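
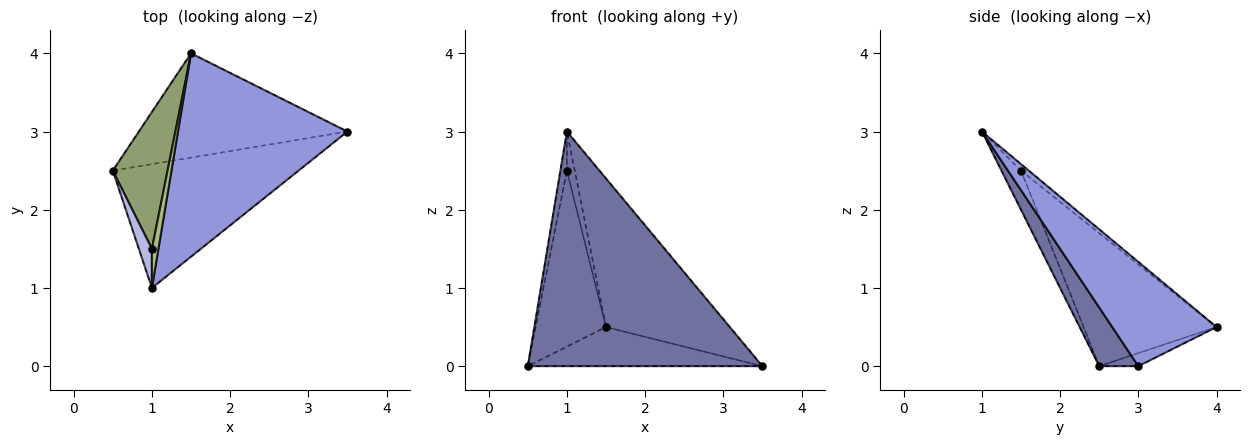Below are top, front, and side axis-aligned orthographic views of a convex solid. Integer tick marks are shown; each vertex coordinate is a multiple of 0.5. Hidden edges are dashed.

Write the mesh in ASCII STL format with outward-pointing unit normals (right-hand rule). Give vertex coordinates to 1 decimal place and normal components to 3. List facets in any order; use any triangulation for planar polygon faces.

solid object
 facet normal 0.146 -0.875 -0.462
  outer loop
   vertex 1.0 1.0 3.0
   vertex 0.5 2.5 0.0
   vertex 3.5 3.0 0.0
  endloop
 endfacet
 facet normal -0.058 0.351 -0.935
  outer loop
   vertex 1.5 4.0 0.5
   vertex 3.5 3.0 0.0
   vertex 0.5 2.5 0.0
  endloop
 endfacet
 facet normal 0.445 0.528 0.723
  outer loop
   vertex 1.5 4.0 0.5
   vertex 1.0 1.0 3.0
   vertex 3.5 3.0 0.0
  endloop
 endfacet
 facet normal -0.905 0.302 0.302
  outer loop
   vertex 1.0 1.5 2.5
   vertex 0.5 2.5 0.0
   vertex 1.0 1.0 3.0
  endloop
 endfacet
 facet normal -0.831 0.440 0.342
  outer loop
   vertex 1.0 1.5 2.5
   vertex 1.5 4.0 0.5
   vertex 0.5 2.5 0.0
  endloop
 endfacet
 facet normal -0.577 0.577 0.577
  outer loop
   vertex 1.0 1.5 2.5
   vertex 1.0 1.0 3.0
   vertex 1.5 4.0 0.5
  endloop
 endfacet
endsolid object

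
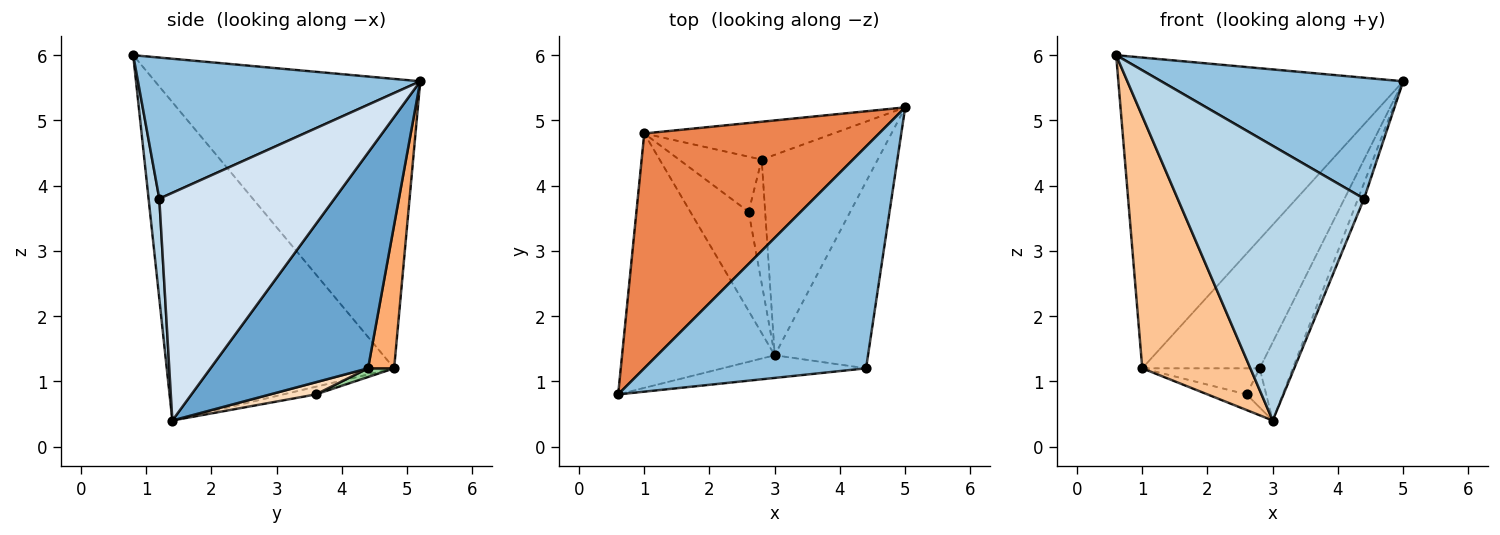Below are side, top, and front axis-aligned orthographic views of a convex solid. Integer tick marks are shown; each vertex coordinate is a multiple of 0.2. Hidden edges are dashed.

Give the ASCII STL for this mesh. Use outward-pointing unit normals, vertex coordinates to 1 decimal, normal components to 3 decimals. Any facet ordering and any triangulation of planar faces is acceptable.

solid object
 facet normal 0.866 0.182 -0.466
  outer loop
   vertex 2.8 4.4 1.2
   vertex 5.0 5.2 5.6
   vertex 3.0 1.4 0.4
  endloop
 endfacet
 facet normal 0.488 -0.418 0.766
  outer loop
   vertex 4.4 1.2 3.8
   vertex 5.0 5.2 5.6
   vertex 0.6 0.8 6.0
  endloop
 endfacet
 facet normal 0.057 -0.995 -0.082
  outer loop
   vertex 4.4 1.2 3.8
   vertex 0.6 0.8 6.0
   vertex 3.0 1.4 0.4
  endloop
 endfacet
 facet normal 0.925 0.032 -0.379
  outer loop
   vertex 4.4 1.2 3.8
   vertex 3.0 1.4 0.4
   vertex 5.0 5.2 5.6
  endloop
 endfacet
 facet normal -0.596 0.640 0.484
  outer loop
   vertex 1.0 4.8 1.2
   vertex 0.6 0.8 6.0
   vertex 5.0 5.2 5.6
  endloop
 endfacet
 facet normal 0.209 0.939 -0.275
  outer loop
   vertex 1.0 4.8 1.2
   vertex 5.0 5.2 5.6
   vertex 2.8 4.4 1.2
  endloop
 endfacet
 facet normal -0.829 -0.394 -0.397
  outer loop
   vertex 1.0 4.8 1.2
   vertex 3.0 1.4 0.4
   vertex 0.6 0.8 6.0
  endloop
 endfacet
 facet normal 0.575 0.246 -0.780
  outer loop
   vertex 2.6 3.6 0.8
   vertex 2.8 4.4 1.2
   vertex 3.0 1.4 0.4
  endloop
 endfacet
 facet normal -0.129 0.155 -0.980
  outer loop
   vertex 2.6 3.6 0.8
   vertex 3.0 1.4 0.4
   vertex 1.0 4.8 1.2
  endloop
 endfacet
 facet normal 0.095 0.426 -0.900
  outer loop
   vertex 2.6 3.6 0.8
   vertex 1.0 4.8 1.2
   vertex 2.8 4.4 1.2
  endloop
 endfacet
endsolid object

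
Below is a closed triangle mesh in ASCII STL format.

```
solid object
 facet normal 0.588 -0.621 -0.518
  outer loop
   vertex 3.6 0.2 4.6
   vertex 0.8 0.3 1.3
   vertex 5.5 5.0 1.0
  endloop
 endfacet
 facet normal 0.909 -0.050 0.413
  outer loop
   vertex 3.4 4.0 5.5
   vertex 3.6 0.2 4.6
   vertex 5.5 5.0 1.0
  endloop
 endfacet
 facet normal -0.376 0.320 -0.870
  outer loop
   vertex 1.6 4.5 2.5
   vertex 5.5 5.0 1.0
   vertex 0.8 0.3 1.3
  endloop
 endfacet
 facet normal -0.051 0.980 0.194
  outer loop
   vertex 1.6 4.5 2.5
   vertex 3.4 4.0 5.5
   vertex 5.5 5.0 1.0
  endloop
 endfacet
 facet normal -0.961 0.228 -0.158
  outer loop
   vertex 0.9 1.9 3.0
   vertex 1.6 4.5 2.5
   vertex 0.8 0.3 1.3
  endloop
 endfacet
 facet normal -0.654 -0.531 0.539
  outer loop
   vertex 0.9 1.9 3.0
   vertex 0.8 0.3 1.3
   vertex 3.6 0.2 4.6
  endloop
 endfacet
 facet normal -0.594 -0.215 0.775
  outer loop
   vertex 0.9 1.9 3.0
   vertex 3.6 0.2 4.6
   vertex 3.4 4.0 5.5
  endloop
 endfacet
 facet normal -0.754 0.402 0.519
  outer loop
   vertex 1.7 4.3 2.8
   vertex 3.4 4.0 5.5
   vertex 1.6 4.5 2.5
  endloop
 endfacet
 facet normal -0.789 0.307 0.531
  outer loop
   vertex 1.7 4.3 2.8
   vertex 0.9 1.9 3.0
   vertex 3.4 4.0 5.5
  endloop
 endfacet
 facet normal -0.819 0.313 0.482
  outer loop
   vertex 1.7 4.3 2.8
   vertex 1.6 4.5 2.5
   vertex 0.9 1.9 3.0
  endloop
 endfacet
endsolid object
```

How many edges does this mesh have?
15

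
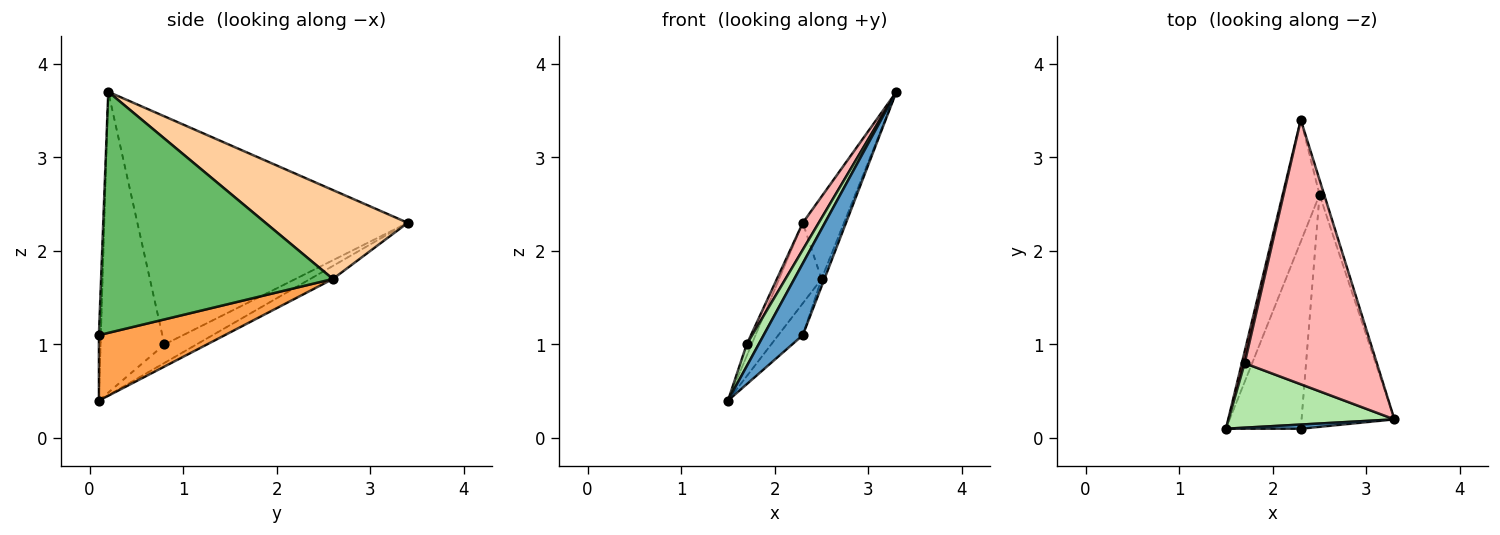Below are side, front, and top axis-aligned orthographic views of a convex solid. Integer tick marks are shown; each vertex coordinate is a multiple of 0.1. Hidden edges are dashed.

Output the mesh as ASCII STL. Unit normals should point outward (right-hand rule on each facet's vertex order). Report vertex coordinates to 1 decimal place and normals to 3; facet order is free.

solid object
 facet normal -0.051 -0.997 0.058
  outer loop
   vertex 2.3 0.1 1.1
   vertex 3.3 0.2 3.7
   vertex 1.5 0.1 0.4
  endloop
 endfacet
 facet normal -0.283 0.529 -0.800
  outer loop
   vertex 2.5 2.6 1.7
   vertex 1.5 0.1 0.4
   vertex 2.3 3.4 2.3
  endloop
 endfacet
 facet normal 0.653 0.127 -0.746
  outer loop
   vertex 2.5 2.6 1.7
   vertex 2.3 0.1 1.1
   vertex 1.5 0.1 0.4
  endloop
 endfacet
 facet normal 0.959 0.278 -0.050
  outer loop
   vertex 2.5 2.6 1.7
   vertex 2.3 3.4 2.3
   vertex 3.3 0.2 3.7
  endloop
 endfacet
 facet normal 0.933 0.012 -0.359
  outer loop
   vertex 2.5 2.6 1.7
   vertex 3.3 0.2 3.7
   vertex 2.3 0.1 1.1
  endloop
 endfacet
 facet normal -0.864 -0.161 0.476
  outer loop
   vertex 1.7 0.8 1.0
   vertex 1.5 0.1 0.4
   vertex 3.3 0.2 3.7
  endloop
 endfacet
 facet normal -0.977 0.150 0.150
  outer loop
   vertex 1.7 0.8 1.0
   vertex 2.3 3.4 2.3
   vertex 1.5 0.1 0.4
  endloop
 endfacet
 facet normal -0.864 -0.051 0.501
  outer loop
   vertex 1.7 0.8 1.0
   vertex 3.3 0.2 3.7
   vertex 2.3 3.4 2.3
  endloop
 endfacet
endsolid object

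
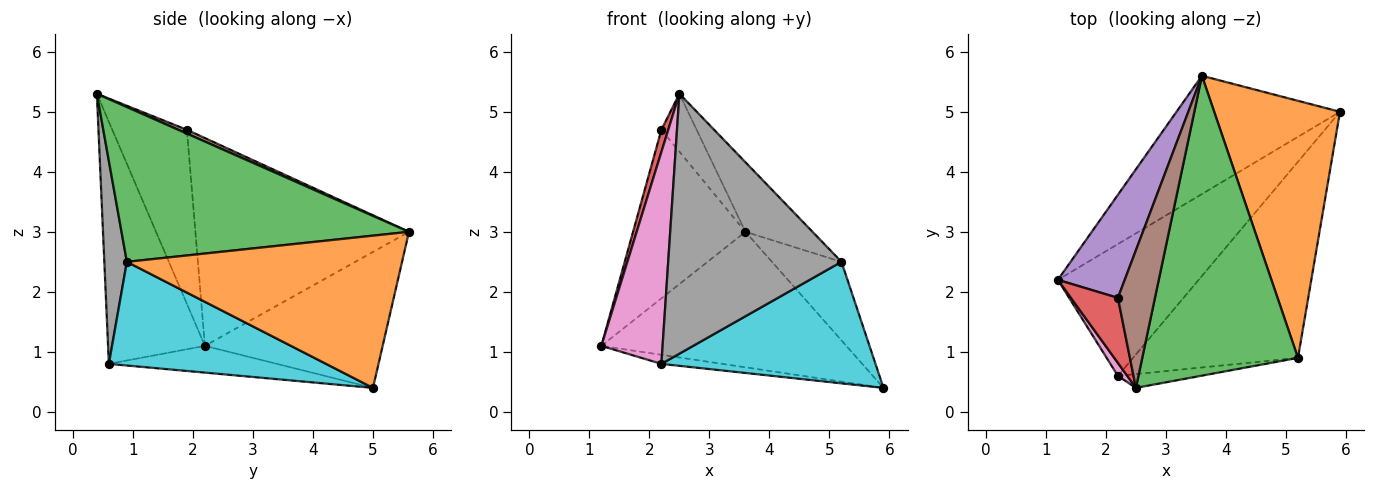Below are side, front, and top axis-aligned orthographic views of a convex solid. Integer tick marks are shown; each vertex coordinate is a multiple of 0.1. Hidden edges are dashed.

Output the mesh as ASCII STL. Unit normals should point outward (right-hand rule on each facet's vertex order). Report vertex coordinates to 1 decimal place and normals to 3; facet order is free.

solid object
 facet normal -0.480 0.661 -0.577
  outer loop
   vertex 3.6 5.6 3.0
   vertex 5.9 5.0 0.4
   vertex 1.2 2.2 1.1
  endloop
 endfacet
 facet normal 0.757 0.191 0.625
  outer loop
   vertex 5.2 0.9 2.5
   vertex 5.9 5.0 0.4
   vertex 3.6 5.6 3.0
  endloop
 endfacet
 facet normal 0.696 0.162 0.700
  outer loop
   vertex 5.2 0.9 2.5
   vertex 3.6 5.6 3.0
   vertex 2.5 0.4 5.3
  endloop
 endfacet
 facet normal -0.962 -0.088 0.260
  outer loop
   vertex 2.2 1.9 4.7
   vertex 1.2 2.2 1.1
   vertex 2.5 0.4 5.3
  endloop
 endfacet
 facet normal -0.851 0.448 0.274
  outer loop
   vertex 2.2 1.9 4.7
   vertex 3.6 5.6 3.0
   vertex 1.2 2.2 1.1
  endloop
 endfacet
 facet normal 0.094 0.386 0.918
  outer loop
   vertex 2.2 1.9 4.7
   vertex 2.5 0.4 5.3
   vertex 3.6 5.6 3.0
  endloop
 endfacet
 facet normal -0.845 -0.534 0.033
  outer loop
   vertex 2.2 0.6 0.8
   vertex 2.5 0.4 5.3
   vertex 1.2 2.2 1.1
  endloop
 endfacet
 facet normal 0.129 -0.990 -0.053
  outer loop
   vertex 2.2 0.6 0.8
   vertex 5.2 0.9 2.5
   vertex 2.5 0.4 5.3
  endloop
 endfacet
 facet normal -0.186 0.067 -0.980
  outer loop
   vertex 2.2 0.6 0.8
   vertex 1.2 2.2 1.1
   vertex 5.9 5.0 0.4
  endloop
 endfacet
 facet normal 0.471 -0.464 -0.750
  outer loop
   vertex 2.2 0.6 0.8
   vertex 5.9 5.0 0.4
   vertex 5.2 0.9 2.5
  endloop
 endfacet
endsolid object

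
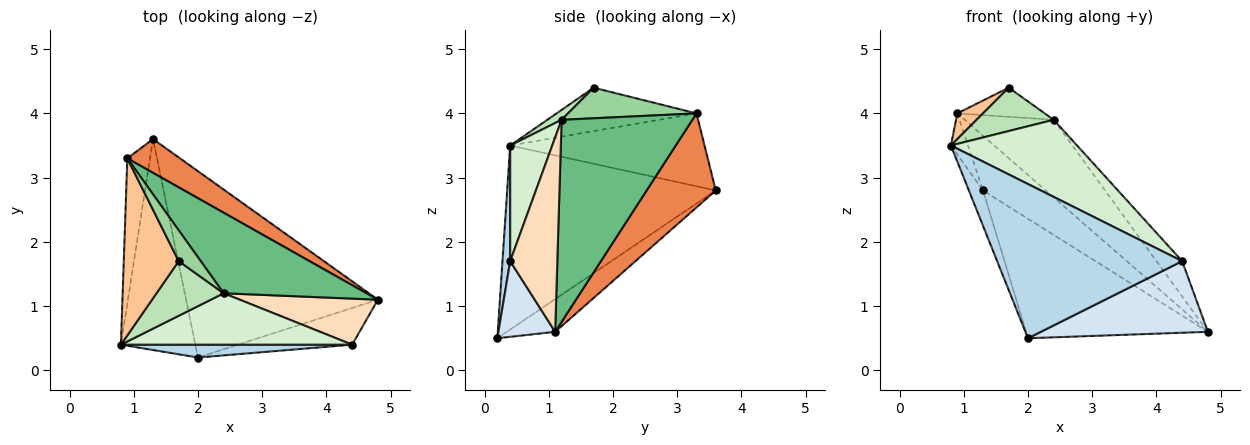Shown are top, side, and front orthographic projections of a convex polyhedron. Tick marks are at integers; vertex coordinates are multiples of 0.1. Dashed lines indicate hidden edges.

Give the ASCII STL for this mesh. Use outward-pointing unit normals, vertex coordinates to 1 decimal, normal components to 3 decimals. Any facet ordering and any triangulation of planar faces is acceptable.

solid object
 facet normal -0.925 0.063 -0.374
  outer loop
   vertex 2.0 0.2 0.5
   vertex 0.8 0.4 3.5
   vertex 1.3 3.6 2.8
  endloop
 endfacet
 facet normal -0.142 0.534 -0.833
  outer loop
   vertex 2.0 0.2 0.5
   vertex 1.3 3.6 2.8
   vertex 4.8 1.1 0.6
  endloop
 endfacet
 facet normal 0.041 -0.996 0.083
  outer loop
   vertex 4.4 0.4 1.7
   vertex 0.8 0.4 3.5
   vertex 2.0 0.2 0.5
  endloop
 endfacet
 facet normal 0.289 -0.852 -0.437
  outer loop
   vertex 4.4 0.4 1.7
   vertex 2.0 0.2 0.5
   vertex 4.8 1.1 0.6
  endloop
 endfacet
 facet normal 0.684 0.621 0.383
  outer loop
   vertex 0.9 3.3 4.0
   vertex 4.8 1.1 0.6
   vertex 1.3 3.6 2.8
  endloop
 endfacet
 facet normal -0.951 0.084 -0.296
  outer loop
   vertex 0.9 3.3 4.0
   vertex 1.3 3.6 2.8
   vertex 0.8 0.4 3.5
  endloop
 endfacet
 facet normal -0.616 -0.113 0.780
  outer loop
   vertex 0.9 3.3 4.0
   vertex 0.8 0.4 3.5
   vertex 1.7 1.7 4.4
  endloop
 endfacet
 facet normal 0.745 0.406 0.529
  outer loop
   vertex 2.4 1.2 3.9
   vertex 4.4 0.4 1.7
   vertex 4.8 1.1 0.6
  endloop
 endfacet
 facet normal 0.714 0.486 0.504
  outer loop
   vertex 2.4 1.2 3.9
   vertex 4.8 1.1 0.6
   vertex 0.9 3.3 4.0
  endloop
 endfacet
 facet normal 0.711 0.483 0.512
  outer loop
   vertex 2.4 1.2 3.9
   vertex 0.9 3.3 4.0
   vertex 1.7 1.7 4.4
  endloop
 endfacet
 facet normal 0.114 -0.618 0.778
  outer loop
   vertex 2.4 1.2 3.9
   vertex 1.7 1.7 4.4
   vertex 0.8 0.4 3.5
  endloop
 endfacet
 facet normal 0.267 -0.802 0.535
  outer loop
   vertex 2.4 1.2 3.9
   vertex 0.8 0.4 3.5
   vertex 4.4 0.4 1.7
  endloop
 endfacet
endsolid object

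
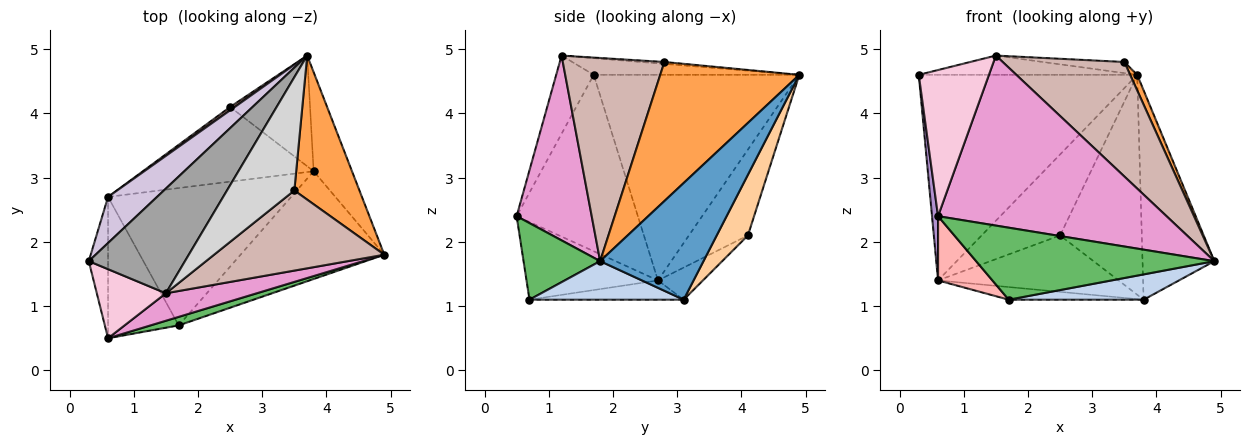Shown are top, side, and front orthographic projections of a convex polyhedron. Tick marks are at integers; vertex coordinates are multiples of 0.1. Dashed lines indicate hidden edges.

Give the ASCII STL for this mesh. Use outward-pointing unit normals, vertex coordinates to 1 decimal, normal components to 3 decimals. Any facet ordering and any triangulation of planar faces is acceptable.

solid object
 facet normal 0.793 0.551 -0.261
  outer loop
   vertex 3.8 3.1 1.1
   vertex 3.7 4.9 4.6
   vertex 4.9 1.8 1.7
  endloop
 endfacet
 facet normal 0.253 -0.221 -0.942
  outer loop
   vertex 1.7 0.7 1.1
   vertex 3.8 3.1 1.1
   vertex 4.9 1.8 1.7
  endloop
 endfacet
 facet normal 0.905 -0.046 0.423
  outer loop
   vertex 3.5 2.8 4.8
   vertex 4.9 1.8 1.7
   vertex 3.7 4.9 4.6
  endloop
 endfacet
 facet normal 0.323 0.845 -0.426
  outer loop
   vertex 2.5 4.1 2.1
   vertex 3.7 4.9 4.6
   vertex 3.8 3.1 1.1
  endloop
 endfacet
 facet normal 0.304 -0.946 0.112
  outer loop
   vertex 0.6 0.5 2.4
   vertex 1.7 0.7 1.1
   vertex 4.9 1.8 1.7
  endloop
 endfacet
 facet normal -0.104 0.091 -0.990
  outer loop
   vertex 0.6 2.7 1.4
   vertex 3.8 3.1 1.1
   vertex 1.7 0.7 1.1
  endloop
 endfacet
 facet normal -0.148 0.596 -0.789
  outer loop
   vertex 0.6 2.7 1.4
   vertex 2.5 4.1 2.1
   vertex 3.8 3.1 1.1
  endloop
 endfacet
 facet normal -0.707 -0.293 -0.644
  outer loop
   vertex 0.6 2.7 1.4
   vertex 1.7 0.7 1.1
   vertex 0.6 0.5 2.4
  endloop
 endfacet
 facet normal -0.993 -0.049 -0.108
  outer loop
   vertex 0.6 2.7 1.4
   vertex 0.6 0.5 2.4
   vertex 0.3 1.7 4.6
  endloop
 endfacet
 facet normal -0.676 0.719 0.161
  outer loop
   vertex 0.6 2.7 1.4
   vertex 0.3 1.7 4.6
   vertex 3.7 4.9 4.6
  endloop
 endfacet
 facet normal -0.601 0.799 0.033
  outer loop
   vertex 0.6 2.7 1.4
   vertex 3.7 4.9 4.6
   vertex 2.5 4.1 2.1
  endloop
 endfacet
 facet normal 0.565 -0.676 0.473
  outer loop
   vertex 1.5 1.2 4.9
   vertex 4.9 1.8 1.7
   vertex 3.5 2.8 4.8
  endloop
 endfacet
 facet normal 0.309 -0.939 0.152
  outer loop
   vertex 1.5 1.2 4.9
   vertex 0.6 0.5 2.4
   vertex 4.9 1.8 1.7
  endloop
 endfacet
 facet normal -0.435 -0.814 0.385
  outer loop
   vertex 1.5 1.2 4.9
   vertex 0.3 1.7 4.6
   vertex 0.6 0.5 2.4
  endloop
 endfacet
 facet normal -0.168 0.178 0.969
  outer loop
   vertex 1.5 1.2 4.9
   vertex 3.7 4.9 4.6
   vertex 0.3 1.7 4.6
  endloop
 endfacet
 facet normal -0.028 0.097 0.995
  outer loop
   vertex 1.5 1.2 4.9
   vertex 3.5 2.8 4.8
   vertex 3.7 4.9 4.6
  endloop
 endfacet
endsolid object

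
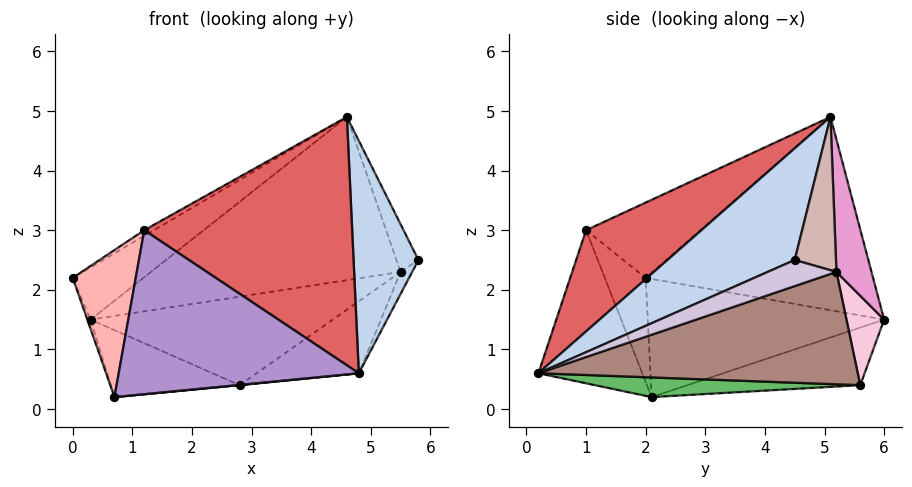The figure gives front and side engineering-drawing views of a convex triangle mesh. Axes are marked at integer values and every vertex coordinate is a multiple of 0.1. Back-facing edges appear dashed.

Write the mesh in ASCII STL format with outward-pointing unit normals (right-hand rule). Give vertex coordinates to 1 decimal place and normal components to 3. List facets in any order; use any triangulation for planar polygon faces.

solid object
 facet normal -0.586 0.182 0.789
  outer loop
   vertex 4.6 5.1 4.9
   vertex 0.3 6.0 1.5
   vertex 0.0 2.0 2.2
  endloop
 endfacet
 facet normal 0.778 -0.396 0.488
  outer loop
   vertex 4.8 0.2 0.6
   vertex 5.8 4.5 2.5
   vertex 4.6 5.1 4.9
  endloop
 endfacet
 facet normal -0.944 0.013 -0.330
  outer loop
   vertex 0.7 2.1 0.2
   vertex 0.0 2.0 2.2
   vertex 0.3 6.0 1.5
  endloop
 endfacet
 facet normal -0.353 0.263 -0.898
  outer loop
   vertex 2.8 5.6 0.4
   vertex 0.7 2.1 0.2
   vertex 0.3 6.0 1.5
  endloop
 endfacet
 facet normal 0.097 -0.001 -0.995
  outer loop
   vertex 2.8 5.6 0.4
   vertex 4.8 0.2 0.6
   vertex 0.7 2.1 0.2
  endloop
 endfacet
 facet normal -0.528 0.045 0.848
  outer loop
   vertex 1.2 1.0 3.0
   vertex 4.6 5.1 4.9
   vertex 0.0 2.0 2.2
  endloop
 endfacet
 facet normal 0.340 -0.612 0.714
  outer loop
   vertex 1.2 1.0 3.0
   vertex 4.8 0.2 0.6
   vertex 4.6 5.1 4.9
  endloop
 endfacet
 facet normal -0.530 -0.817 -0.226
  outer loop
   vertex 1.2 1.0 3.0
   vertex 0.0 2.0 2.2
   vertex 0.7 2.1 0.2
  endloop
 endfacet
 facet normal -0.381 -0.882 -0.278
  outer loop
   vertex 1.2 1.0 3.0
   vertex 0.7 2.1 0.2
   vertex 4.8 0.2 0.6
  endloop
 endfacet
 facet normal 0.734 0.124 -0.667
  outer loop
   vertex 5.5 5.2 2.3
   vertex 5.8 4.5 2.5
   vertex 4.8 0.2 0.6
  endloop
 endfacet
 facet normal 0.584 0.187 -0.790
  outer loop
   vertex 5.5 5.2 2.3
   vertex 4.8 0.2 0.6
   vertex 2.8 5.6 0.4
  endloop
 endfacet
 facet normal 0.840 0.448 0.308
  outer loop
   vertex 5.5 5.2 2.3
   vertex 4.6 5.1 4.9
   vertex 5.8 4.5 2.5
  endloop
 endfacet
 facet normal 0.139 0.987 0.086
  outer loop
   vertex 5.5 5.2 2.3
   vertex 0.3 6.0 1.5
   vertex 4.6 5.1 4.9
  endloop
 endfacet
 facet normal 0.154 0.988 -0.010
  outer loop
   vertex 5.5 5.2 2.3
   vertex 2.8 5.6 0.4
   vertex 0.3 6.0 1.5
  endloop
 endfacet
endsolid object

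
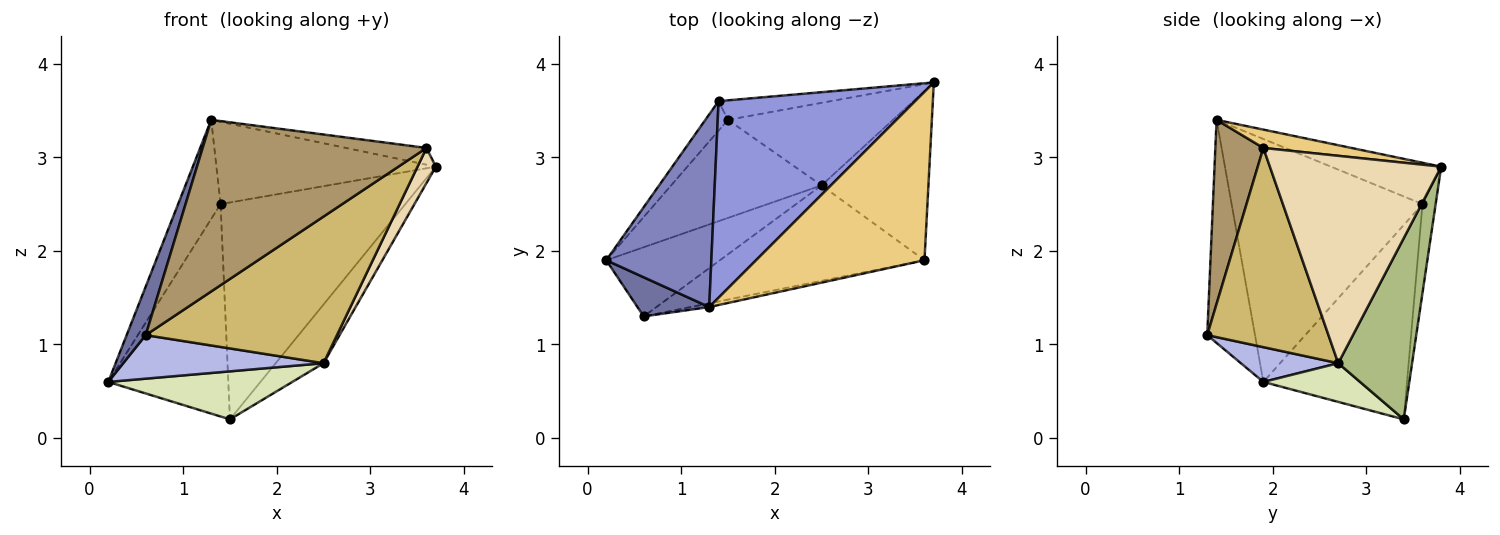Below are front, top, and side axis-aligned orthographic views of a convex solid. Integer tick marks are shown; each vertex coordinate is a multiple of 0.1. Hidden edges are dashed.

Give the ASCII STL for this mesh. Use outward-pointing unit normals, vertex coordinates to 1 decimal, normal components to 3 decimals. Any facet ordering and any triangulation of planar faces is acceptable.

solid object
 facet normal -0.890 -0.355 0.286
  outer loop
   vertex 0.6 1.3 1.1
   vertex 1.3 1.4 3.4
   vertex 0.2 1.9 0.6
  endloop
 endfacet
 facet normal -0.899 0.200 0.389
  outer loop
   vertex 1.4 3.6 2.5
   vertex 0.2 1.9 0.6
   vertex 1.3 1.4 3.4
  endloop
 endfacet
 facet normal -0.190 0.379 0.906
  outer loop
   vertex 1.4 3.6 2.5
   vertex 1.3 1.4 3.4
   vertex 3.7 3.8 2.9
  endloop
 endfacet
 facet normal 0.251 -0.516 -0.819
  outer loop
   vertex 2.5 2.7 0.8
   vertex 0.6 1.3 1.1
   vertex 0.2 1.9 0.6
  endloop
 endfacet
 facet normal -0.071 0.993 -0.089
  outer loop
   vertex 1.5 3.4 0.2
   vertex 1.4 3.6 2.5
   vertex 3.7 3.8 2.9
  endloop
 endfacet
 facet normal 0.667 0.432 -0.607
  outer loop
   vertex 1.5 3.4 0.2
   vertex 3.7 3.8 2.9
   vertex 2.5 2.7 0.8
  endloop
 endfacet
 facet normal -0.764 0.639 -0.089
  outer loop
   vertex 1.5 3.4 0.2
   vertex 0.2 1.9 0.6
   vertex 1.4 3.6 2.5
  endloop
 endfacet
 facet normal 0.225 -0.428 -0.875
  outer loop
   vertex 1.5 3.4 0.2
   vertex 2.5 2.7 0.8
   vertex 0.2 1.9 0.6
  endloop
 endfacet
 facet normal 0.210 -0.978 -0.021
  outer loop
   vertex 3.6 1.9 3.1
   vertex 1.3 1.4 3.4
   vertex 0.6 1.3 1.1
  endloop
 endfacet
 facet normal 0.469 -0.740 -0.482
  outer loop
   vertex 3.6 1.9 3.1
   vertex 0.6 1.3 1.1
   vertex 2.5 2.7 0.8
  endloop
 endfacet
 facet normal 0.108 0.098 0.989
  outer loop
   vertex 3.6 1.9 3.1
   vertex 3.7 3.8 2.9
   vertex 1.3 1.4 3.4
  endloop
 endfacet
 facet normal 0.885 -0.095 -0.456
  outer loop
   vertex 3.6 1.9 3.1
   vertex 2.5 2.7 0.8
   vertex 3.7 3.8 2.9
  endloop
 endfacet
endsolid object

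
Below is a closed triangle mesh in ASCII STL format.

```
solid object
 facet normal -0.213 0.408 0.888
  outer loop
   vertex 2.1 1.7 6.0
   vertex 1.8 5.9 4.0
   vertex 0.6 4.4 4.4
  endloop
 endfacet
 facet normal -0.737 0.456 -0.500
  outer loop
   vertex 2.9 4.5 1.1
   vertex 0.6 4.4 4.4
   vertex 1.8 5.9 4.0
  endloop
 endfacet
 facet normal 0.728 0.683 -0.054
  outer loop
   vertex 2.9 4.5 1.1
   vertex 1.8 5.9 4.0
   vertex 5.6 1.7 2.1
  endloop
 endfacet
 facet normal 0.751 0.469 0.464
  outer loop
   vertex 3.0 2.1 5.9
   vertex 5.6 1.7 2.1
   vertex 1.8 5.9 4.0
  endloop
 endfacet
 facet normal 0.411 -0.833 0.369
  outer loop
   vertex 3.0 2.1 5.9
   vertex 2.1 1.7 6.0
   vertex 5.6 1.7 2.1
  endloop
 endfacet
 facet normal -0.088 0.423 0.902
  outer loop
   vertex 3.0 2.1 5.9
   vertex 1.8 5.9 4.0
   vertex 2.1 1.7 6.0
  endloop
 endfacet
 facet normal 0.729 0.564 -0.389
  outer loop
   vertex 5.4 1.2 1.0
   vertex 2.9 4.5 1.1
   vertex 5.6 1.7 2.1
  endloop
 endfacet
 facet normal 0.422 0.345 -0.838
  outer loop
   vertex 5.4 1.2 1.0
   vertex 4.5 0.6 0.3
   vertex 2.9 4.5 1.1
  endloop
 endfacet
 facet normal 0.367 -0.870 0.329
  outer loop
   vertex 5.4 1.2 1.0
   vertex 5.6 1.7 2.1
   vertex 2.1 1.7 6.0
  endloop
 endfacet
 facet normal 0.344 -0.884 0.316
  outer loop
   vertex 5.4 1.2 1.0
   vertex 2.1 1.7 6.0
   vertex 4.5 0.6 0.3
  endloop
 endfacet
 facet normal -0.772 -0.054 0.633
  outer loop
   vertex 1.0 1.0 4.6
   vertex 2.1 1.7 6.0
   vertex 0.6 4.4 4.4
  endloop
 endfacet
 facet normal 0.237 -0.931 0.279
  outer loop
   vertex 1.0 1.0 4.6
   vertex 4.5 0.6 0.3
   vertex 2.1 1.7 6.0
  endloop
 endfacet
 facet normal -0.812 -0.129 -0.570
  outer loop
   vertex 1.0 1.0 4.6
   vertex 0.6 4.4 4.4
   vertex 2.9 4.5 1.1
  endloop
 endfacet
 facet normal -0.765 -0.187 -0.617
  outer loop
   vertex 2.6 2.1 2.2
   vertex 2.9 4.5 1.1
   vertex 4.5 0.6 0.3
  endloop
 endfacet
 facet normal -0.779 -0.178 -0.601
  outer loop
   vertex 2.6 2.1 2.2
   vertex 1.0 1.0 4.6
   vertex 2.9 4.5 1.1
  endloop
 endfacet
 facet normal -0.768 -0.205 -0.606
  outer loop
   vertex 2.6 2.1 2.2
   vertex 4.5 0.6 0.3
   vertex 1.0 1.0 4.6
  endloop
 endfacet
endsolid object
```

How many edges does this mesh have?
24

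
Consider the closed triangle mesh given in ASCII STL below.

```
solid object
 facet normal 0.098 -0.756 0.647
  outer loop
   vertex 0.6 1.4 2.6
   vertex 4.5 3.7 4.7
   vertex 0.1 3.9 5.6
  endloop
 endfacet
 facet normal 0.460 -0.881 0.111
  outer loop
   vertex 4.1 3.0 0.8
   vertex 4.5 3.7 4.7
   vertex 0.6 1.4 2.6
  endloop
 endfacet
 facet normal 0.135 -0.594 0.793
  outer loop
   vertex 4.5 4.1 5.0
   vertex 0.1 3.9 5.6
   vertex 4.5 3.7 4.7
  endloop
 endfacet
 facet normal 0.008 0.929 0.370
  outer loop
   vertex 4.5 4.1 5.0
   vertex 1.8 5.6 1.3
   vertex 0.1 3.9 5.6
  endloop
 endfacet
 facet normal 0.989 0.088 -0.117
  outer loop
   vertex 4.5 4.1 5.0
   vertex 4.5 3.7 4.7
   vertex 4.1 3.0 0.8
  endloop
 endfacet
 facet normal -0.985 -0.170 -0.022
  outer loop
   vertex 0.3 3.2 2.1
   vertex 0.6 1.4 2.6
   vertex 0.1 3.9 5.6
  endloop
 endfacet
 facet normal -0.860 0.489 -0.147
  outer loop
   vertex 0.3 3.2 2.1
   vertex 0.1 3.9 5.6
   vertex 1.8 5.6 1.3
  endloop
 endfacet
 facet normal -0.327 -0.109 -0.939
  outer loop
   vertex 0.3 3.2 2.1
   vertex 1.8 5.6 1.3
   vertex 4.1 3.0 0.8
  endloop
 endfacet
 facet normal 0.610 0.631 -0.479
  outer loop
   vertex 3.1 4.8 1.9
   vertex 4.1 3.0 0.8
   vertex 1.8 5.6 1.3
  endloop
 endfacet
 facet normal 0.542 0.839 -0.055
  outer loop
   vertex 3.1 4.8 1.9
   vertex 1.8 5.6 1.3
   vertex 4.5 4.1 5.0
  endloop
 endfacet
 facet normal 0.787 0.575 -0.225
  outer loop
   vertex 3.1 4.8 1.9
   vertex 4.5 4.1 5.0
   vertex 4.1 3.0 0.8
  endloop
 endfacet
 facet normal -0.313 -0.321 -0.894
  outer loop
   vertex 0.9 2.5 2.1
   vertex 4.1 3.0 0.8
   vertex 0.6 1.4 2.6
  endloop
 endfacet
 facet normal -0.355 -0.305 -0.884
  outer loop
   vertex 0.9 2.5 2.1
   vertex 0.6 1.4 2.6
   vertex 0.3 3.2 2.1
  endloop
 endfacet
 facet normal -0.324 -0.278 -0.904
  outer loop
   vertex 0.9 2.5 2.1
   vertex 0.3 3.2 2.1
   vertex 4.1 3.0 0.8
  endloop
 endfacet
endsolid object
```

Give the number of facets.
14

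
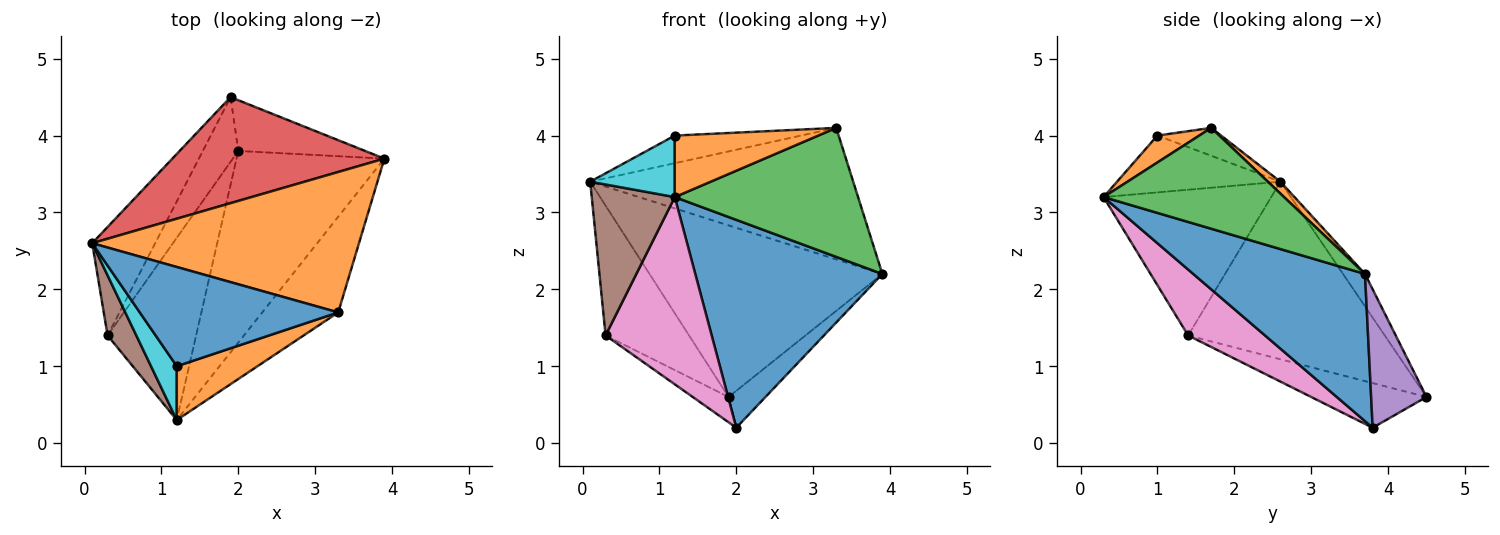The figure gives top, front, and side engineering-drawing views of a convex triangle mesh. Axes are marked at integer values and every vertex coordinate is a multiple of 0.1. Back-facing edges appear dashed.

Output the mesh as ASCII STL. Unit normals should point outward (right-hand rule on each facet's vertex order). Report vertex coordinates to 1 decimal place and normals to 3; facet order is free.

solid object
 facet normal 0.559 -0.609 -0.562
  outer loop
   vertex 2.0 3.8 0.2
   vertex 3.9 3.7 2.2
   vertex 1.2 0.3 3.2
  endloop
 endfacet
 facet normal 0.033 0.683 0.729
  outer loop
   vertex 3.3 1.7 4.1
   vertex 3.9 3.7 2.2
   vertex 0.1 2.6 3.4
  endloop
 endfacet
 facet normal 0.620 -0.630 -0.467
  outer loop
   vertex 3.3 1.7 4.1
   vertex 1.2 0.3 3.2
   vertex 3.9 3.7 2.2
  endloop
 endfacet
 facet normal -0.080 0.848 0.524
  outer loop
   vertex 1.9 4.5 0.6
   vertex 0.1 2.6 3.4
   vertex 3.9 3.7 2.2
  endloop
 endfacet
 facet normal 0.662 0.441 -0.606
  outer loop
   vertex 1.9 4.5 0.6
   vertex 3.9 3.7 2.2
   vertex 2.0 3.8 0.2
  endloop
 endfacet
 facet normal -0.882 -0.437 0.174
  outer loop
   vertex 0.3 1.4 1.4
   vertex 1.2 0.3 3.2
   vertex 0.1 2.6 3.4
  endloop
 endfacet
 facet normal 0.461 -0.636 -0.619
  outer loop
   vertex 0.3 1.4 1.4
   vertex 2.0 3.8 0.2
   vertex 1.2 0.3 3.2
  endloop
 endfacet
 facet normal -0.875 0.372 -0.310
  outer loop
   vertex 0.3 1.4 1.4
   vertex 0.1 2.6 3.4
   vertex 1.9 4.5 0.6
  endloop
 endfacet
 facet normal -0.761 0.237 -0.604
  outer loop
   vertex 0.3 1.4 1.4
   vertex 1.9 4.5 0.6
   vertex 2.0 3.8 0.2
  endloop
 endfacet
 facet normal -0.824 -0.426 0.373
  outer loop
   vertex 1.2 1.0 4.0
   vertex 0.1 2.6 3.4
   vertex 1.2 0.3 3.2
  endloop
 endfacet
 facet normal -0.134 0.266 0.955
  outer loop
   vertex 1.2 1.0 4.0
   vertex 3.3 1.7 4.1
   vertex 0.1 2.6 3.4
  endloop
 endfacet
 facet normal 0.214 -0.735 0.643
  outer loop
   vertex 1.2 1.0 4.0
   vertex 1.2 0.3 3.2
   vertex 3.3 1.7 4.1
  endloop
 endfacet
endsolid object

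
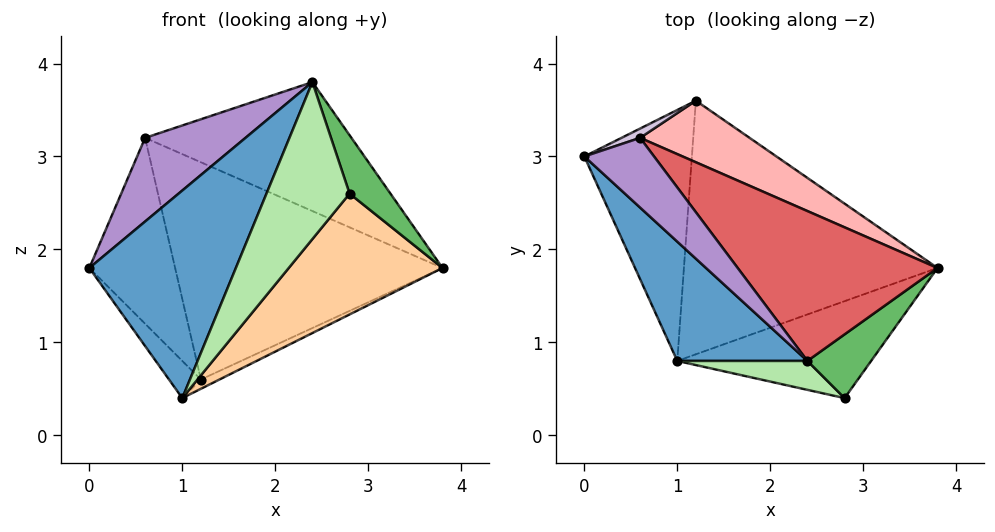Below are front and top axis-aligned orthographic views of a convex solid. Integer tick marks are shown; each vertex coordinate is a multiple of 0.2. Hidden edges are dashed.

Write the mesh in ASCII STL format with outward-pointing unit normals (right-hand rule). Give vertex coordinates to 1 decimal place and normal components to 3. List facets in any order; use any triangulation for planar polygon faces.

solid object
 facet normal -0.771 -0.552 0.317
  outer loop
   vertex 2.4 0.8 3.8
   vertex 0.0 3.0 1.8
   vertex 1.0 0.8 0.4
  endloop
 endfacet
 facet normal -0.728 0.100 -0.678
  outer loop
   vertex 1.2 3.6 0.6
   vertex 1.0 0.8 0.4
   vertex 0.0 3.0 1.8
  endloop
 endfacet
 facet normal 0.438 0.033 -0.899
  outer loop
   vertex 1.2 3.6 0.6
   vertex 3.8 1.8 1.8
   vertex 1.0 0.8 0.4
  endloop
 endfacet
 facet normal 0.509 -0.671 -0.539
  outer loop
   vertex 2.8 0.4 2.6
   vertex 1.0 0.8 0.4
   vertex 3.8 1.8 1.8
  endloop
 endfacet
 facet normal 0.838 -0.369 0.402
  outer loop
   vertex 2.8 0.4 2.6
   vertex 3.8 1.8 1.8
   vertex 2.4 0.8 3.8
  endloop
 endfacet
 facet normal -0.403 -0.900 0.166
  outer loop
   vertex 2.8 0.4 2.6
   vertex 2.4 0.8 3.8
   vertex 1.0 0.8 0.4
  endloop
 endfacet
 facet normal 0.525 0.555 0.645
  outer loop
   vertex 0.6 3.2 3.2
   vertex 2.4 0.8 3.8
   vertex 3.8 1.8 1.8
  endloop
 endfacet
 facet normal 0.475 0.846 0.240
  outer loop
   vertex 0.6 3.2 3.2
   vertex 3.8 1.8 1.8
   vertex 1.2 3.6 0.6
  endloop
 endfacet
 facet normal -0.778 -0.483 0.402
  outer loop
   vertex 0.6 3.2 3.2
   vertex 0.0 3.0 1.8
   vertex 2.4 0.8 3.8
  endloop
 endfacet
 facet normal -0.410 0.911 0.046
  outer loop
   vertex 0.6 3.2 3.2
   vertex 1.2 3.6 0.6
   vertex 0.0 3.0 1.8
  endloop
 endfacet
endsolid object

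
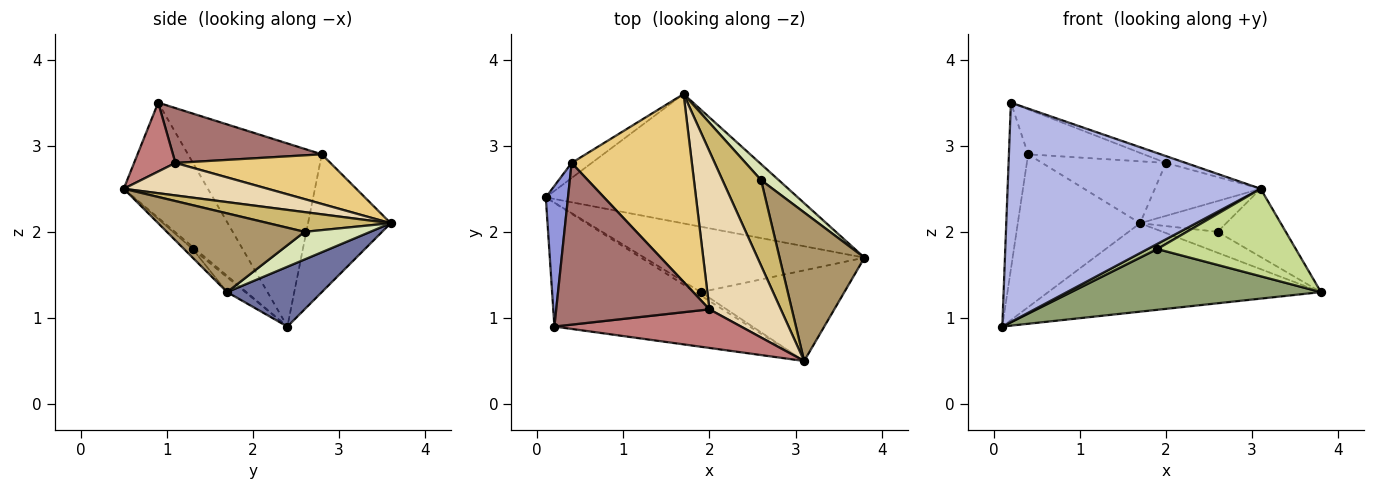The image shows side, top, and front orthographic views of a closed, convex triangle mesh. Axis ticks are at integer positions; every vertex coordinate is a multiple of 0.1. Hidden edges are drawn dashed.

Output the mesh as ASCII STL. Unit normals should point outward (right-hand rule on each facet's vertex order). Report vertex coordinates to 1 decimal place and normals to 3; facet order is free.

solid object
 facet normal 0.192 0.554 -0.810
  outer loop
   vertex 1.7 3.6 2.1
   vertex 3.8 1.7 1.3
   vertex 0.1 2.4 0.9
  endloop
 endfacet
 facet normal -0.558 0.826 -0.081
  outer loop
   vertex 0.4 2.8 2.9
   vertex 1.7 3.6 2.1
   vertex 0.1 2.4 0.9
  endloop
 endfacet
 facet normal -0.983 0.141 0.119
  outer loop
   vertex 0.4 2.8 2.9
   vertex 0.1 2.4 0.9
   vertex 0.2 0.9 3.5
  endloop
 endfacet
 facet normal -0.278 -0.837 -0.472
  outer loop
   vertex 3.1 0.5 2.5
   vertex 0.2 0.9 3.5
   vertex 0.1 2.4 0.9
  endloop
 endfacet
 facet normal -0.049 -0.680 -0.732
  outer loop
   vertex 1.9 1.3 1.8
   vertex 0.1 2.4 0.9
   vertex 3.8 1.7 1.3
  endloop
 endfacet
 facet normal -0.225 -0.811 -0.540
  outer loop
   vertex 1.9 1.3 1.8
   vertex 3.1 0.5 2.5
   vertex 0.1 2.4 0.9
  endloop
 endfacet
 facet normal -0.043 -0.694 -0.719
  outer loop
   vertex 1.9 1.3 1.8
   vertex 3.8 1.7 1.3
   vertex 3.1 0.5 2.5
  endloop
 endfacet
 facet normal 0.689 0.576 0.440
  outer loop
   vertex 2.6 2.6 2.0
   vertex 3.8 1.7 1.3
   vertex 1.7 3.6 2.1
  endloop
 endfacet
 facet normal 0.645 0.319 0.695
  outer loop
   vertex 2.6 2.6 2.0
   vertex 3.1 0.5 2.5
   vertex 3.8 1.7 1.3
  endloop
 endfacet
 facet normal 0.433 0.305 0.848
  outer loop
   vertex 2.6 2.6 2.0
   vertex 1.7 3.6 2.1
   vertex 3.1 0.5 2.5
  endloop
 endfacet
 facet normal 0.365 0.291 0.884
  outer loop
   vertex 2.0 1.1 2.8
   vertex 1.7 3.6 2.1
   vertex 0.4 2.8 2.9
  endloop
 endfacet
 facet normal 0.396 0.291 0.871
  outer loop
   vertex 2.0 1.1 2.8
   vertex 3.1 0.5 2.5
   vertex 1.7 3.6 2.1
  endloop
 endfacet
 facet normal 0.326 0.253 0.911
  outer loop
   vertex 2.0 1.1 2.8
   vertex 0.4 2.8 2.9
   vertex 0.2 0.9 3.5
  endloop
 endfacet
 facet normal 0.342 0.164 0.925
  outer loop
   vertex 2.0 1.1 2.8
   vertex 0.2 0.9 3.5
   vertex 3.1 0.5 2.5
  endloop
 endfacet
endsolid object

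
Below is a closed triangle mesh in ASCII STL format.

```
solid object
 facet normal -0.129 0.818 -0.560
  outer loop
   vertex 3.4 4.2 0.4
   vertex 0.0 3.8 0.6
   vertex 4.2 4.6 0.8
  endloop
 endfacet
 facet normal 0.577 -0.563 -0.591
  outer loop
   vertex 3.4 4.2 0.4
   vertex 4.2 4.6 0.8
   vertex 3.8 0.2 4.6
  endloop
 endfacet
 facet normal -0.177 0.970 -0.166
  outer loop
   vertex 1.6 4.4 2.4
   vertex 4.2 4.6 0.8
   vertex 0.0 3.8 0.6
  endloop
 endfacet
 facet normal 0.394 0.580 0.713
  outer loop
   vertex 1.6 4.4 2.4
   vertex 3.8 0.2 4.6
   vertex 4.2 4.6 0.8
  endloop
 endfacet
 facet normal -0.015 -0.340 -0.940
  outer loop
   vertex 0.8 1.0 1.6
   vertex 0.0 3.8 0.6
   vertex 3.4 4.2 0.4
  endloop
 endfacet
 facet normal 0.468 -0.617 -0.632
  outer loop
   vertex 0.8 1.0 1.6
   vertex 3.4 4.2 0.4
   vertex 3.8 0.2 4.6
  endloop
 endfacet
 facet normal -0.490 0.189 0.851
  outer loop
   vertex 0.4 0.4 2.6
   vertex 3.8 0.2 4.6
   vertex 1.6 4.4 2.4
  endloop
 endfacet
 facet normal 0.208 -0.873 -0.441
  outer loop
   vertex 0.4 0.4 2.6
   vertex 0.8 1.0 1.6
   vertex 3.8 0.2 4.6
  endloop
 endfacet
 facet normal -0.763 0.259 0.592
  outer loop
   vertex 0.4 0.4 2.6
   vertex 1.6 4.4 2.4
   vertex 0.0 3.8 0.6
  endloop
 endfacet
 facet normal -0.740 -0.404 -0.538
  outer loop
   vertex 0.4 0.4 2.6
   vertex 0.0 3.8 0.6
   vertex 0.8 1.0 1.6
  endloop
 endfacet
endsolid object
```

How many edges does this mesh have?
15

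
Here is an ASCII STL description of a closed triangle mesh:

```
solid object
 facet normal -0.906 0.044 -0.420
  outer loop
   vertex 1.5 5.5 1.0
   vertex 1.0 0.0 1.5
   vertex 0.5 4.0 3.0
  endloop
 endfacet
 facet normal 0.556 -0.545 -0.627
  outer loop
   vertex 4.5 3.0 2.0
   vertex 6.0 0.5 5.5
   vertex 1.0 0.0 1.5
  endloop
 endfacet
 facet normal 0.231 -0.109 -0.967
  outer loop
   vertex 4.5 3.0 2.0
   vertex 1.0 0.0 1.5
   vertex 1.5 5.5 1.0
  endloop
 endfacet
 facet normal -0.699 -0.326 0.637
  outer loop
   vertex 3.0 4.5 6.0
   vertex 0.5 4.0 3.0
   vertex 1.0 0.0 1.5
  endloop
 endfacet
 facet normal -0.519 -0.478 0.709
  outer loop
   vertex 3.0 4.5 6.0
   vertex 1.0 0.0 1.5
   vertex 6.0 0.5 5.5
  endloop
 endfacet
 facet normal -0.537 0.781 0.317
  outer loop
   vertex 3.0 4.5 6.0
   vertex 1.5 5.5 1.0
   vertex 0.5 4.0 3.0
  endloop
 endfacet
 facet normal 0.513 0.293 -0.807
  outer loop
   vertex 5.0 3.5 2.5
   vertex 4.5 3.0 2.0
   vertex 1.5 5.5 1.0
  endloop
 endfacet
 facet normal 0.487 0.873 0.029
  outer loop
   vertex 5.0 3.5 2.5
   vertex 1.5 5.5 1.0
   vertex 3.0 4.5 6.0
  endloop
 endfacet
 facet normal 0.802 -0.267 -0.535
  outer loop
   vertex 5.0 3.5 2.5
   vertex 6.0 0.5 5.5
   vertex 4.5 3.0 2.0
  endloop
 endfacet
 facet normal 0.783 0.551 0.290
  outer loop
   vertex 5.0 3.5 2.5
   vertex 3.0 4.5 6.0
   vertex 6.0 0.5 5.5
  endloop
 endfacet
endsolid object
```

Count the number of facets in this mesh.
10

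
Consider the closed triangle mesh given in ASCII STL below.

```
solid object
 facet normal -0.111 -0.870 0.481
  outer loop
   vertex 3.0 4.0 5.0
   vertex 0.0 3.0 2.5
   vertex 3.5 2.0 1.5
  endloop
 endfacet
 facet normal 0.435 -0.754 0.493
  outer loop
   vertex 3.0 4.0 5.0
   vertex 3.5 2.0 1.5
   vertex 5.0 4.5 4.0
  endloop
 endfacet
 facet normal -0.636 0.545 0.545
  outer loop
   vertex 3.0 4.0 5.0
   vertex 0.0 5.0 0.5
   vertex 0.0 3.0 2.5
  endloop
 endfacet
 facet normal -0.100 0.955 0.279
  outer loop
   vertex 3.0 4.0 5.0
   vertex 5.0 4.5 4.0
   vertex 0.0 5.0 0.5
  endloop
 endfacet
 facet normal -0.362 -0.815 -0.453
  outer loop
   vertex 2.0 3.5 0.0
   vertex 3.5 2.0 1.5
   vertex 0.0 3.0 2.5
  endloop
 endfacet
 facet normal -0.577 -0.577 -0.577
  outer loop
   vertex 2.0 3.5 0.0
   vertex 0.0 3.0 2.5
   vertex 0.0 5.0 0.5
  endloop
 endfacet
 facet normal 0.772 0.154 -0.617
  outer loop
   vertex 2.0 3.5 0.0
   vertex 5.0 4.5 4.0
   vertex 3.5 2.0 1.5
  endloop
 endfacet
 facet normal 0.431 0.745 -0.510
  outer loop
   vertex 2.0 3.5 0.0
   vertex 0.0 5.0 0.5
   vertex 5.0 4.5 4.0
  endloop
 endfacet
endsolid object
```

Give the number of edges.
12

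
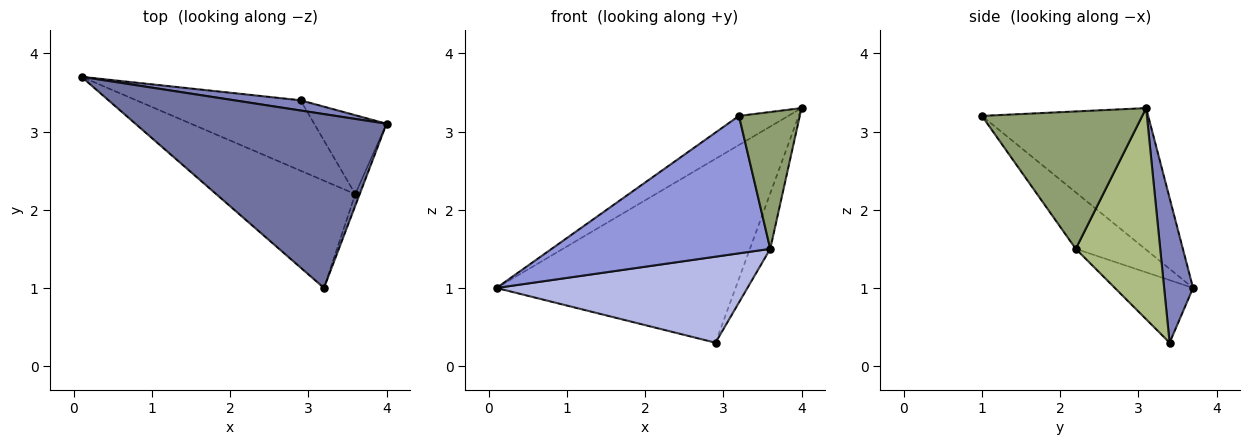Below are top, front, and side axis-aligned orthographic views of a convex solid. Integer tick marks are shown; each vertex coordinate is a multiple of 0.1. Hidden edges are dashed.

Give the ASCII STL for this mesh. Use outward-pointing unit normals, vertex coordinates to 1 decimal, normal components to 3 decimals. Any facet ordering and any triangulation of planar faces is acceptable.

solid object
 facet normal -0.486 0.144 0.862
  outer loop
   vertex 3.2 1.0 3.2
   vertex 4.0 3.1 3.3
   vertex 0.1 3.7 1.0
  endloop
 endfacet
 facet normal 0.120 0.991 0.055
  outer loop
   vertex 2.9 3.4 0.3
   vertex 0.1 3.7 1.0
   vertex 4.0 3.1 3.3
  endloop
 endfacet
 facet normal -0.242 -0.765 -0.597
  outer loop
   vertex 3.6 2.2 1.5
   vertex 3.2 1.0 3.2
   vertex 0.1 3.7 1.0
  endloop
 endfacet
 facet normal -0.235 -0.752 -0.616
  outer loop
   vertex 3.6 2.2 1.5
   vertex 0.1 3.7 1.0
   vertex 2.9 3.4 0.3
  endloop
 endfacet
 facet normal 0.935 -0.355 -0.030
  outer loop
   vertex 3.6 2.2 1.5
   vertex 4.0 3.1 3.3
   vertex 3.2 1.0 3.2
  endloop
 endfacet
 facet normal 0.922 0.222 -0.316
  outer loop
   vertex 3.6 2.2 1.5
   vertex 2.9 3.4 0.3
   vertex 4.0 3.1 3.3
  endloop
 endfacet
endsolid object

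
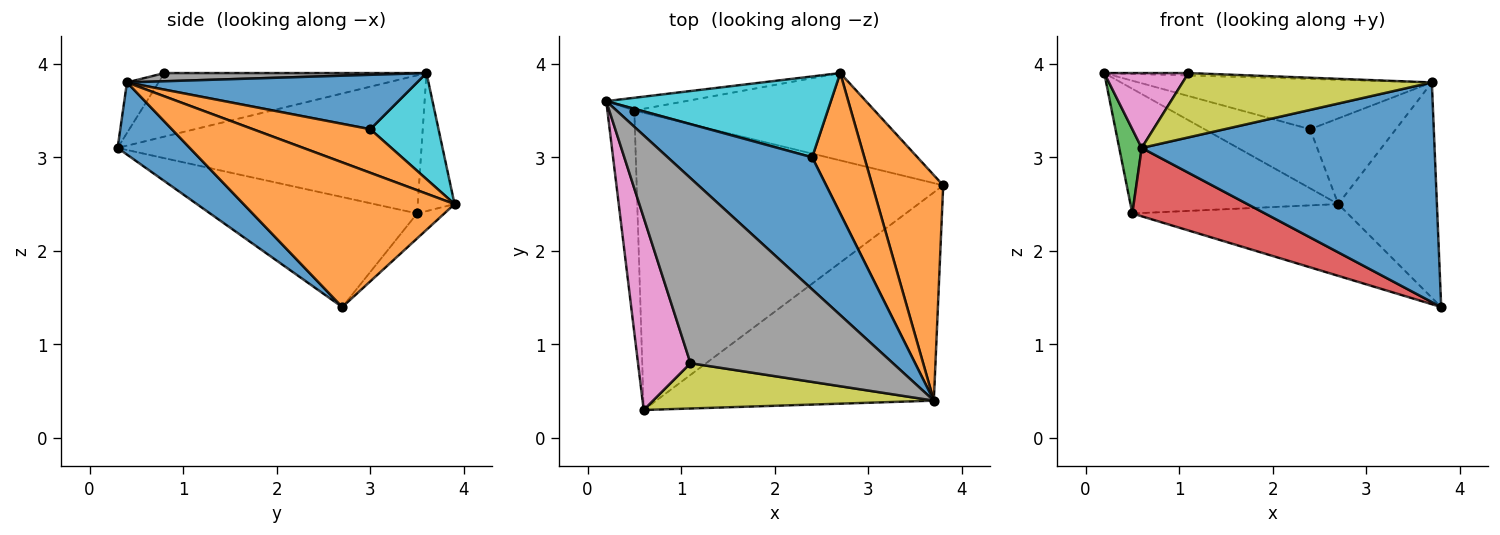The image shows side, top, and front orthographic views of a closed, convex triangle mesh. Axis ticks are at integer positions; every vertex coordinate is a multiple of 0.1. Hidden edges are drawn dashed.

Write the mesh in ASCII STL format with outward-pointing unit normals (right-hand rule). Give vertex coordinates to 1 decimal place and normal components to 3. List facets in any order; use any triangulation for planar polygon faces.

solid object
 facet normal 0.176 -0.714 -0.677
  outer loop
   vertex 3.7 0.4 3.8
   vertex 0.6 0.3 3.1
   vertex 3.8 2.7 1.4
  endloop
 endfacet
 facet normal 0.828 0.387 0.406
  outer loop
   vertex 3.7 0.4 3.8
   vertex 3.8 2.7 1.4
   vertex 2.7 3.9 2.5
  endloop
 endfacet
 facet normal -0.979 -0.072 -0.191
  outer loop
   vertex 0.5 3.5 2.4
   vertex 0.6 0.3 3.1
   vertex 0.2 3.6 3.9
  endloop
 endfacet
 facet normal -0.330 -0.212 -0.920
  outer loop
   vertex 0.5 3.5 2.4
   vertex 3.8 2.7 1.4
   vertex 0.6 0.3 3.1
  endloop
 endfacet
 facet normal -0.174 0.980 -0.100
  outer loop
   vertex 0.5 3.5 2.4
   vertex 0.2 3.6 3.9
   vertex 2.7 3.9 2.5
  endloop
 endfacet
 facet normal -0.080 0.633 -0.770
  outer loop
   vertex 0.5 3.5 2.4
   vertex 2.7 3.9 2.5
   vertex 3.8 2.7 1.4
  endloop
 endfacet
 facet normal -0.748 -0.241 0.618
  outer loop
   vertex 1.1 0.8 3.9
   vertex 0.2 3.6 3.9
   vertex 0.6 0.3 3.1
  endloop
 endfacet
 facet normal 0.040 0.013 0.999
  outer loop
   vertex 1.1 0.8 3.9
   vertex 3.7 0.4 3.8
   vertex 0.2 3.6 3.9
  endloop
 endfacet
 facet normal -0.103 -0.813 0.573
  outer loop
   vertex 1.1 0.8 3.9
   vertex 0.6 0.3 3.1
   vertex 3.7 0.4 3.8
  endloop
 endfacet
 facet normal 0.356 0.552 0.754
  outer loop
   vertex 2.4 3.0 3.3
   vertex 2.7 3.9 2.5
   vertex 0.2 3.6 3.9
  endloop
 endfacet
 facet normal 0.332 0.336 0.882
  outer loop
   vertex 2.4 3.0 3.3
   vertex 0.2 3.6 3.9
   vertex 3.7 0.4 3.8
  endloop
 endfacet
 facet normal 0.581 0.424 0.695
  outer loop
   vertex 2.4 3.0 3.3
   vertex 3.7 0.4 3.8
   vertex 2.7 3.9 2.5
  endloop
 endfacet
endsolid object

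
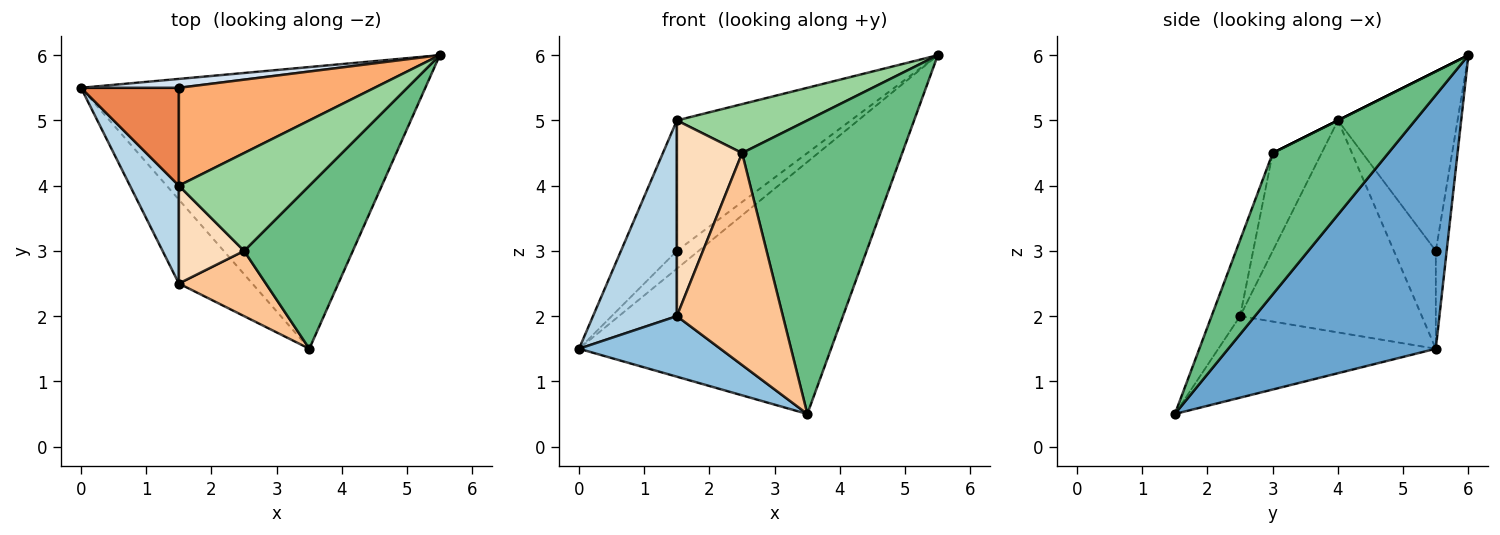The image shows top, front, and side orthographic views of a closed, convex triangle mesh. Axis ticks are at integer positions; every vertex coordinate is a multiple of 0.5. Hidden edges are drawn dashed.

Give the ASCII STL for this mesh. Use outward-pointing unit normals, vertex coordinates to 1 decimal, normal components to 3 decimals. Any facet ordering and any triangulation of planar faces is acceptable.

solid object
 facet normal 0.481 0.584 -0.653
  outer loop
   vertex 3.5 1.5 0.5
   vertex 0.0 5.5 1.5
   vertex 5.5 6.0 6.0
  endloop
 endfacet
 facet normal -0.669 -0.435 -0.602
  outer loop
   vertex 1.5 2.5 2.0
   vertex 0.0 5.5 1.5
   vertex 3.5 1.5 0.5
  endloop
 endfacet
 facet normal -0.889 -0.410 0.205
  outer loop
   vertex 1.5 4.0 5.0
   vertex 0.0 5.5 1.5
   vertex 1.5 2.5 2.0
  endloop
 endfacet
 facet normal -0.408 0.816 0.408
  outer loop
   vertex 1.5 5.5 3.0
   vertex 5.5 6.0 6.0
   vertex 0.0 5.5 1.5
  endloop
 endfacet
 facet normal -0.514 0.686 0.514
  outer loop
   vertex 1.5 5.5 3.0
   vertex 0.0 5.5 1.5
   vertex 1.5 4.0 5.0
  endloop
 endfacet
 facet normal -0.482 0.701 0.526
  outer loop
   vertex 1.5 5.5 3.0
   vertex 1.5 4.0 5.0
   vertex 5.5 6.0 6.0
  endloop
 endfacet
 facet normal -0.249 -0.926 0.285
  outer loop
   vertex 2.5 3.0 4.5
   vertex 1.5 2.5 2.0
   vertex 3.5 1.5 0.5
  endloop
 endfacet
 facet normal -0.557 -0.743 0.371
  outer loop
   vertex 2.5 3.0 4.5
   vertex 1.5 4.0 5.0
   vertex 1.5 2.5 2.0
  endloop
 endfacet
 facet normal 0.534 -0.739 0.411
  outer loop
   vertex 2.5 3.0 4.5
   vertex 3.5 1.5 0.5
   vertex 5.5 6.0 6.0
  endloop
 endfacet
 facet normal 0.000 -0.447 0.894
  outer loop
   vertex 2.5 3.0 4.5
   vertex 5.5 6.0 6.0
   vertex 1.5 4.0 5.0
  endloop
 endfacet
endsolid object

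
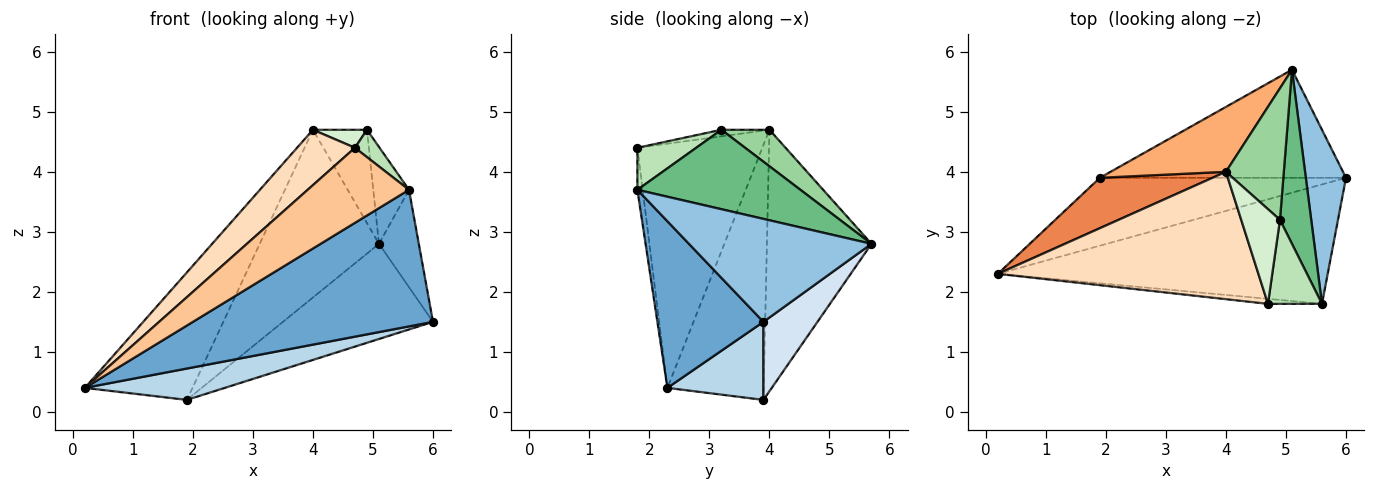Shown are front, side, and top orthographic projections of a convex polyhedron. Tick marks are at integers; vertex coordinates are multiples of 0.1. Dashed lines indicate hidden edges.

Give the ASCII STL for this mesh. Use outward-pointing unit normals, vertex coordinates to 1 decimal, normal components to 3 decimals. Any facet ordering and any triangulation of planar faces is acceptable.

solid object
 facet normal 0.316 -0.714 -0.625
  outer loop
   vertex 5.6 1.8 3.7
   vertex 0.2 2.3 0.4
   vertex 6.0 3.9 1.5
  endloop
 endfacet
 facet normal 0.913 0.199 0.356
  outer loop
   vertex 5.6 1.8 3.7
   vertex 6.0 3.9 1.5
   vertex 5.1 5.7 2.8
  endloop
 endfacet
 facet normal 0.277 -0.403 -0.872
  outer loop
   vertex 1.9 3.9 0.2
   vertex 6.0 3.9 1.5
   vertex 0.2 2.3 0.4
  endloop
 endfacet
 facet normal 0.231 0.643 -0.730
  outer loop
   vertex 1.9 3.9 0.2
   vertex 5.1 5.7 2.8
   vertex 6.0 3.9 1.5
  endloop
 endfacet
 facet normal -0.640 0.715 0.283
  outer loop
   vertex 1.9 3.9 0.2
   vertex 0.2 2.3 0.4
   vertex 4.0 4.0 4.7
  endloop
 endfacet
 facet normal -0.633 0.722 0.279
  outer loop
   vertex 1.9 3.9 0.2
   vertex 4.0 4.0 4.7
   vertex 5.1 5.7 2.8
  endloop
 endfacet
 facet normal -0.052 -0.996 -0.066
  outer loop
   vertex 4.7 1.8 4.4
   vertex 0.2 2.3 0.4
   vertex 5.6 1.8 3.7
  endloop
 endfacet
 facet normal -0.652 -0.302 0.696
  outer loop
   vertex 4.7 1.8 4.4
   vertex 4.0 4.0 4.7
   vertex 0.2 2.3 0.4
  endloop
 endfacet
 facet normal 0.912 0.200 0.359
  outer loop
   vertex 4.9 3.2 4.7
   vertex 5.6 1.8 3.7
   vertex 5.1 5.7 2.8
  endloop
 endfacet
 facet normal 0.457 0.515 0.725
  outer loop
   vertex 4.9 3.2 4.7
   vertex 5.1 5.7 2.8
   vertex 4.0 4.0 4.7
  endloop
 endfacet
 facet normal 0.595 -0.249 0.765
  outer loop
   vertex 4.9 3.2 4.7
   vertex 4.7 1.8 4.4
   vertex 5.6 1.8 3.7
  endloop
 endfacet
 facet normal -0.164 -0.184 0.969
  outer loop
   vertex 4.9 3.2 4.7
   vertex 4.0 4.0 4.7
   vertex 4.7 1.8 4.4
  endloop
 endfacet
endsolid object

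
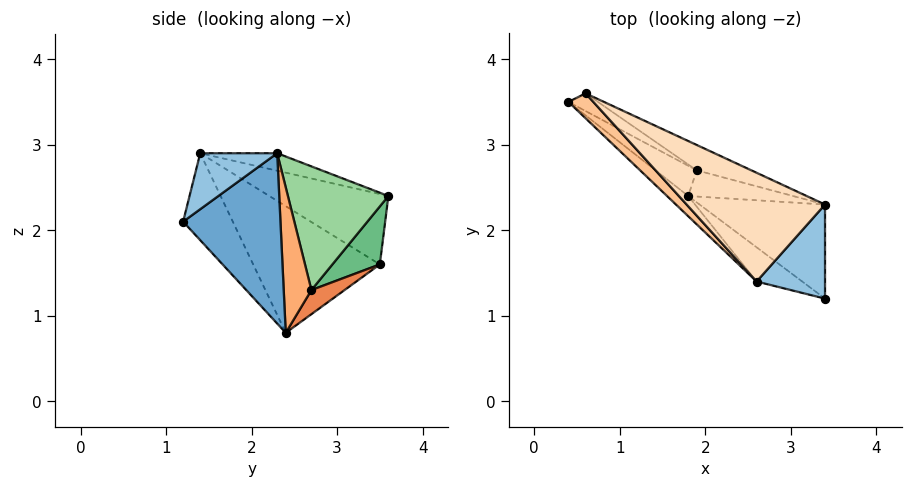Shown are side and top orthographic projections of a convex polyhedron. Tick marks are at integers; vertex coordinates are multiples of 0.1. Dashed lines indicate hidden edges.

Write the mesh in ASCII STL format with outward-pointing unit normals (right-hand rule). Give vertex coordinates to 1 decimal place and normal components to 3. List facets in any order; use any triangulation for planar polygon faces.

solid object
 facet normal 0.739 0.396 -0.544
  outer loop
   vertex 1.8 2.4 0.8
   vertex 3.4 2.3 2.9
   vertex 3.4 1.2 2.1
  endloop
 endfacet
 facet normal 0.552 -0.491 0.674
  outer loop
   vertex 2.6 1.4 2.9
   vertex 3.4 1.2 2.1
   vertex 3.4 2.3 2.9
  endloop
 endfacet
 facet normal -0.652 -0.750 -0.109
  outer loop
   vertex 2.6 1.4 2.9
   vertex 0.4 3.5 1.6
   vertex 1.8 2.4 0.8
  endloop
 endfacet
 facet normal -0.452 -0.860 -0.237
  outer loop
   vertex 2.6 1.4 2.9
   vertex 1.8 2.4 0.8
   vertex 3.4 1.2 2.1
  endloop
 endfacet
 facet normal 0.312 0.786 -0.534
  outer loop
   vertex 1.9 2.7 1.3
   vertex 1.8 2.4 0.8
   vertex 0.4 3.5 1.6
  endloop
 endfacet
 facet normal 0.663 0.576 -0.478
  outer loop
   vertex 1.9 2.7 1.3
   vertex 3.4 2.3 2.9
   vertex 1.8 2.4 0.8
  endloop
 endfacet
 facet normal -0.743 -0.616 0.263
  outer loop
   vertex 0.6 3.6 2.4
   vertex 0.4 3.5 1.6
   vertex 2.6 1.4 2.9
  endloop
 endfacet
 facet normal -0.125 0.111 0.986
  outer loop
   vertex 0.6 3.6 2.4
   vertex 2.6 1.4 2.9
   vertex 3.4 2.3 2.9
  endloop
 endfacet
 facet normal 0.425 0.879 -0.216
  outer loop
   vertex 0.6 3.6 2.4
   vertex 1.9 2.7 1.3
   vertex 0.4 3.5 1.6
  endloop
 endfacet
 facet normal 0.441 0.876 -0.195
  outer loop
   vertex 0.6 3.6 2.4
   vertex 3.4 2.3 2.9
   vertex 1.9 2.7 1.3
  endloop
 endfacet
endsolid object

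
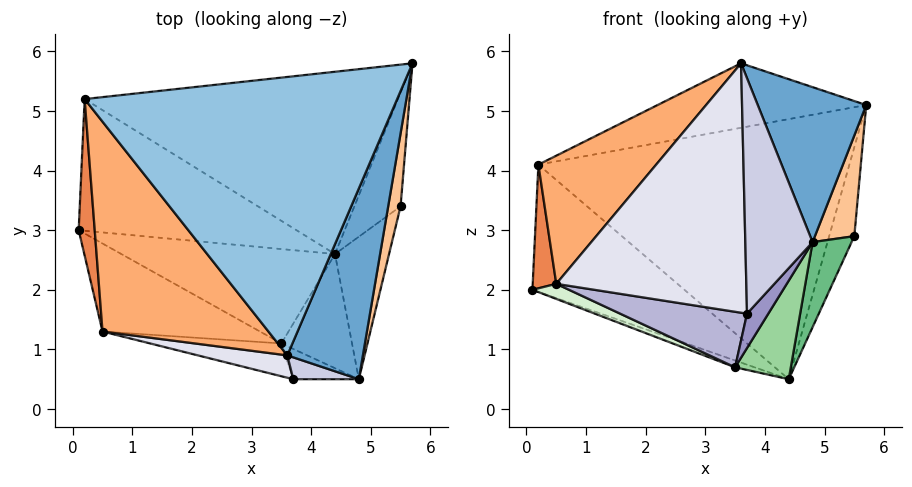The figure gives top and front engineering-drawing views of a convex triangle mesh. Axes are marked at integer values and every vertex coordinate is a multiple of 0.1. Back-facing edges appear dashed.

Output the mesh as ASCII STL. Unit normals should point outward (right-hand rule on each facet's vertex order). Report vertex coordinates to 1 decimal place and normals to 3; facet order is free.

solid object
 facet normal 0.866 -0.316 0.388
  outer loop
   vertex 3.6 0.9 5.8
   vertex 4.8 0.5 2.8
   vertex 5.7 5.8 5.1
  endloop
 endfacet
 facet normal -0.198 0.221 0.955
  outer loop
   vertex 0.2 5.2 4.1
   vertex 3.6 0.9 5.8
   vertex 5.7 5.8 5.1
  endloop
 endfacet
 facet normal -0.183 0.683 -0.707
  outer loop
   vertex 0.2 5.2 4.1
   vertex 4.4 2.6 0.5
   vertex 0.1 3.0 2.0
  endloop
 endfacet
 facet normal 0.015 0.819 -0.574
  outer loop
   vertex 0.2 5.2 4.1
   vertex 5.7 5.8 5.1
   vertex 4.4 2.6 0.5
  endloop
 endfacet
 facet normal -0.943 -0.206 0.261
  outer loop
   vertex 0.5 1.3 2.1
   vertex 0.2 5.2 4.1
   vertex 0.1 3.0 2.0
  endloop
 endfacet
 facet normal -0.736 -0.353 0.578
  outer loop
   vertex 0.5 1.3 2.1
   vertex 3.6 0.9 5.8
   vertex 0.2 5.2 4.1
  endloop
 endfacet
 facet normal 0.956 -0.237 0.171
  outer loop
   vertex 5.5 3.4 2.9
   vertex 5.7 5.8 5.1
   vertex 4.8 0.5 2.8
  endloop
 endfacet
 facet normal 0.786 0.381 -0.487
  outer loop
   vertex 5.5 3.4 2.9
   vertex 4.4 2.6 0.5
   vertex 5.7 5.8 5.1
  endloop
 endfacet
 facet normal 0.914 -0.208 -0.349
  outer loop
   vertex 5.5 3.4 2.9
   vertex 4.8 0.5 2.8
   vertex 4.4 2.6 0.5
  endloop
 endfacet
 facet normal 0.677 -0.481 -0.557
  outer loop
   vertex 3.5 1.1 0.7
   vertex 4.4 2.6 0.5
   vertex 4.8 0.5 2.8
  endloop
 endfacet
 facet normal -0.323 0.068 -0.944
  outer loop
   vertex 3.5 1.1 0.7
   vertex 0.1 3.0 2.0
   vertex 4.4 2.6 0.5
  endloop
 endfacet
 facet normal -0.426 -0.153 -0.892
  outer loop
   vertex 3.5 1.1 0.7
   vertex 0.5 1.3 2.1
   vertex 0.1 3.0 2.0
  endloop
 endfacet
 facet normal 0.585 -0.609 -0.536
  outer loop
   vertex 3.7 0.5 1.6
   vertex 3.5 1.1 0.7
   vertex 4.8 0.5 2.8
  endloop
 endfacet
 facet normal -0.283 -0.826 -0.488
  outer loop
   vertex 3.7 0.5 1.6
   vertex 0.5 1.3 2.1
   vertex 3.5 1.1 0.7
  endloop
 endfacet
 facet normal -0.100 -0.991 0.092
  outer loop
   vertex 3.7 0.5 1.6
   vertex 4.8 0.5 2.8
   vertex 3.6 0.9 5.8
  endloop
 endfacet
 facet normal -0.229 -0.970 0.087
  outer loop
   vertex 3.7 0.5 1.6
   vertex 3.6 0.9 5.8
   vertex 0.5 1.3 2.1
  endloop
 endfacet
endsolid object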